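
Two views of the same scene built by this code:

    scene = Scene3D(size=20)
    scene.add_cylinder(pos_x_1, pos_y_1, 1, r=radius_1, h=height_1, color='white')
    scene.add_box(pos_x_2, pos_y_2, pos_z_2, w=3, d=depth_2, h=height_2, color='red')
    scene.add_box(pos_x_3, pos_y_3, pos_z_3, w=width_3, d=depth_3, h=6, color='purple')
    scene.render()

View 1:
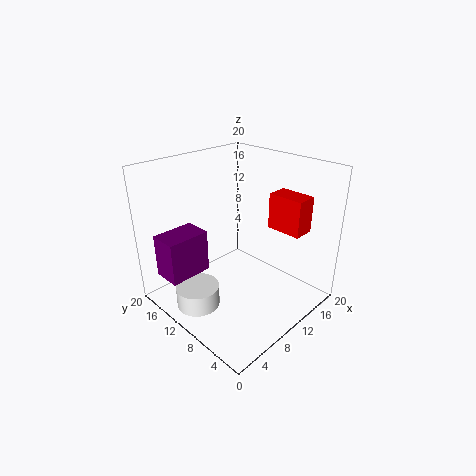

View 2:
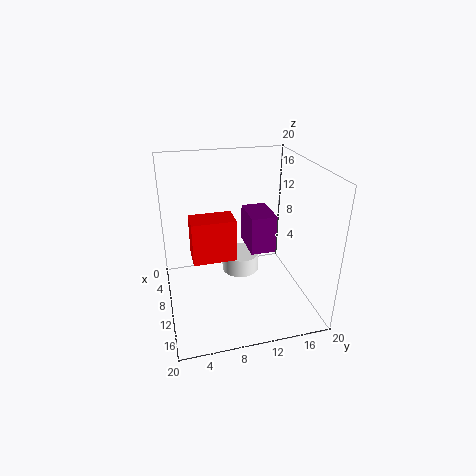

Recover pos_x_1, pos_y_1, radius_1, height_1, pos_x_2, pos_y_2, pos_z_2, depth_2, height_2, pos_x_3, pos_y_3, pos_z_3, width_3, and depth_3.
pos_x_1 = 4
pos_y_1 = 12
radius_1 = 3
height_1 = 3
pos_x_2 = 14
pos_y_2 = 3
pos_z_2 = 11
depth_2 = 5
height_2 = 5
pos_x_3 = 1
pos_y_3 = 13
pos_z_3 = 5
width_3 = 6
depth_3 = 4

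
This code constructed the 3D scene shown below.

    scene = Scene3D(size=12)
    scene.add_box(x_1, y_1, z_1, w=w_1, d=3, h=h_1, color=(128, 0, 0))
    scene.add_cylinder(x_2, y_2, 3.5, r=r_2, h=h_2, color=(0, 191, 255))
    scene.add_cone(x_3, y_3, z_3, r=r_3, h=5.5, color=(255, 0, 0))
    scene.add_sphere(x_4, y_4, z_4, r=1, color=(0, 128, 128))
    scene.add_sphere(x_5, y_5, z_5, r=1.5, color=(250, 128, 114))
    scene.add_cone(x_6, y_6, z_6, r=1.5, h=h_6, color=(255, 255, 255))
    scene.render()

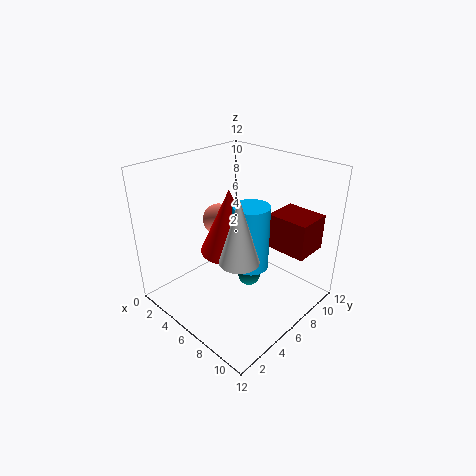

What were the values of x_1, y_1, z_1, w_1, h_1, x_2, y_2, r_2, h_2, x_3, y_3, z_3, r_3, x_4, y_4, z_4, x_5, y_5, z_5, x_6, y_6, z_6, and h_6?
x_1 = 7.5, y_1 = 8, z_1 = 5, w_1 = 3.5, h_1 = 3, x_2 = 7, y_2 = 6.5, r_2 = 1.5, h_2 = 5.5, x_3 = 5, y_3 = 6, z_3 = 4.5, r_3 = 2.5, x_4 = 6, y_4 = 7.5, z_4 = 1.5, x_5 = 1.5, y_5 = 8, z_5 = 5.5, x_6 = 8.5, y_6 = 3.5, z_6 = 6, h_6 = 5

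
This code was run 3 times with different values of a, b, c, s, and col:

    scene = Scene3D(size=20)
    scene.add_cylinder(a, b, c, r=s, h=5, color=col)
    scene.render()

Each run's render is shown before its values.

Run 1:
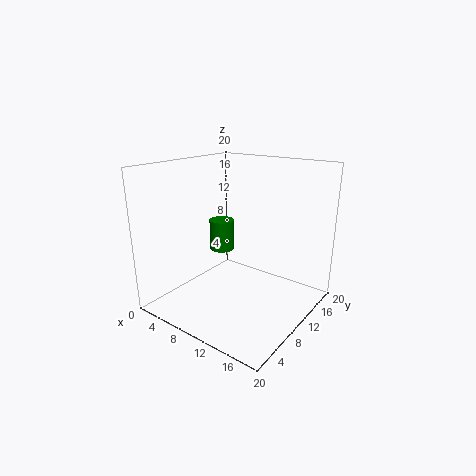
a = 3, b = 15, c = 5, s = 2, col = 'green'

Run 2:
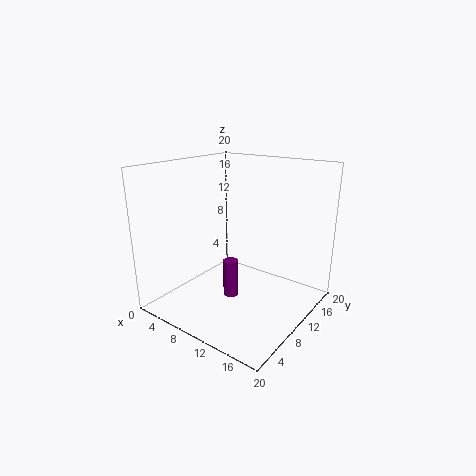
a = 11, b = 7, c = 3, s = 1, col = 'purple'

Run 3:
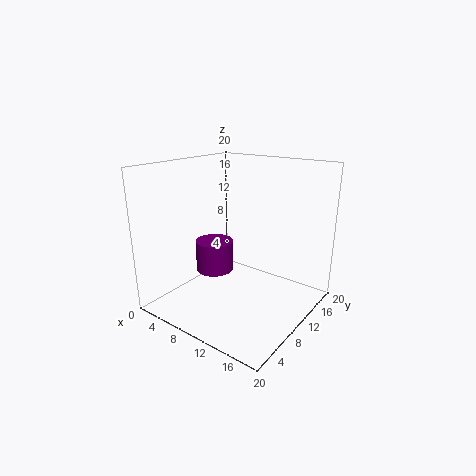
a = 3, b = 13, c = 2, s = 3, col = 'purple'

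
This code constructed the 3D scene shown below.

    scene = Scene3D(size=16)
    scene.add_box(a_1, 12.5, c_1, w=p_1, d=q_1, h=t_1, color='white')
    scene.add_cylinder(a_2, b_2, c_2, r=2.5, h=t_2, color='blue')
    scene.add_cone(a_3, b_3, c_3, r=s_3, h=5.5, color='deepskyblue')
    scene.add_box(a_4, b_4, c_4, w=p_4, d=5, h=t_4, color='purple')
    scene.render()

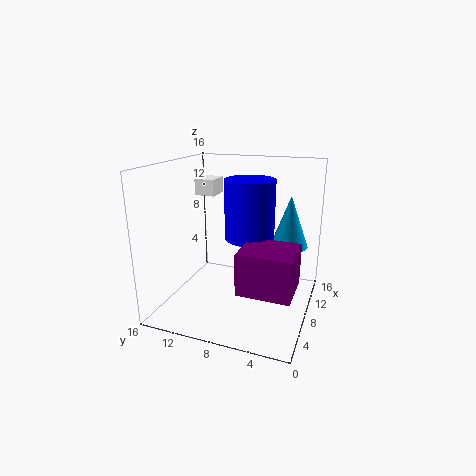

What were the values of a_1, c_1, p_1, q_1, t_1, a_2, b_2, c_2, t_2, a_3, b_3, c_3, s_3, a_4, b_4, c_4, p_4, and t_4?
a_1 = 11.5
c_1 = 11.5
p_1 = 3
q_1 = 2.5
t_1 = 2
a_2 = 6
b_2 = 6
c_2 = 9
t_2 = 6
a_3 = 9
b_3 = 2.5
c_3 = 7.5
s_3 = 2
a_4 = 0.5
b_4 = 0.5
c_4 = 5.5
p_4 = 4.5
t_4 = 4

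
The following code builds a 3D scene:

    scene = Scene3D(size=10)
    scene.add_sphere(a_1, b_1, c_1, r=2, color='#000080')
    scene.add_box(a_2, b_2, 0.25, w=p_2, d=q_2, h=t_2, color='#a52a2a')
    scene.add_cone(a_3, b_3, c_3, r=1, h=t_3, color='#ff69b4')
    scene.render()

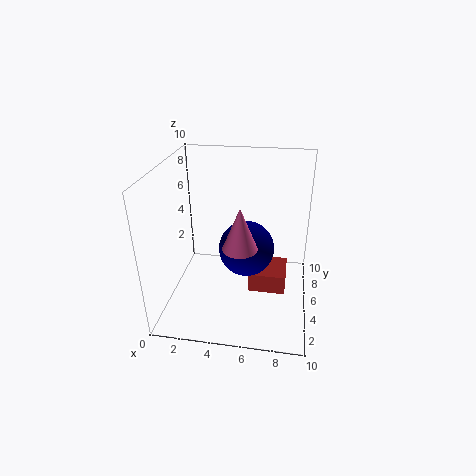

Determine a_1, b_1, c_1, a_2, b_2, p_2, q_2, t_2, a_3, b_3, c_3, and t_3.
a_1 = 5.5
b_1 = 5.75
c_1 = 3.75
a_2 = 5.75
b_2 = 5.25
p_2 = 2.75
q_2 = 2.75
t_2 = 1.5
a_3 = 5.75
b_3 = 1.25
c_3 = 6.5
t_3 = 2.5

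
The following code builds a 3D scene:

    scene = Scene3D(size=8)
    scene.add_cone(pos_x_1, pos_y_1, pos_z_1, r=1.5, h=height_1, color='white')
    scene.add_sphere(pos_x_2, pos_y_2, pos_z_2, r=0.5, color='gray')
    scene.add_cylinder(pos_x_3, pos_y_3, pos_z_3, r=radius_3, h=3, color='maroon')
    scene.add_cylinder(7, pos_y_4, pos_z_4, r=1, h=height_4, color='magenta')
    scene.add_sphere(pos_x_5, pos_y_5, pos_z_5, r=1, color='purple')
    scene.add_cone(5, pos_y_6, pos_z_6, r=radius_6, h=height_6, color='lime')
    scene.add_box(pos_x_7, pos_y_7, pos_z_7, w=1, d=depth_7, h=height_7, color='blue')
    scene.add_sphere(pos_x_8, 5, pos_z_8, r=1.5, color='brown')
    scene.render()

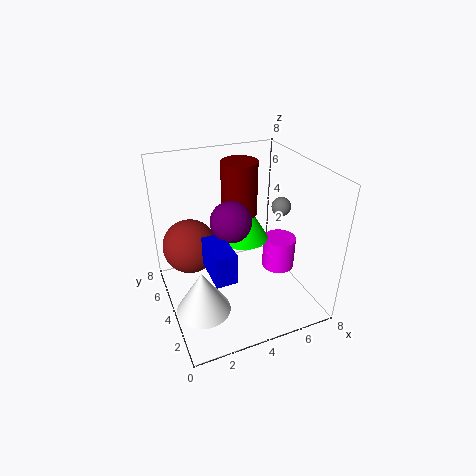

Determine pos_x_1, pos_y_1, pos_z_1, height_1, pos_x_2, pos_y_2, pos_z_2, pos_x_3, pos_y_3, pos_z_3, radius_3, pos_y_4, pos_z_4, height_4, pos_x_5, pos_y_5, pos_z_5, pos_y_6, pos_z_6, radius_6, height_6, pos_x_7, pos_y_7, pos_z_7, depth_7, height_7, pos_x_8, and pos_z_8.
pos_x_1 = 1.5; pos_y_1 = 3; pos_z_1 = 0.5; height_1 = 2.5; pos_x_2 = 6; pos_y_2 = 3; pos_z_2 = 6; pos_x_3 = 4.5; pos_y_3 = 5; pos_z_3 = 5; radius_3 = 1; pos_y_4 = 4.5; pos_z_4 = 1; height_4 = 2; pos_x_5 = 3; pos_y_5 = 2.5; pos_z_5 = 6; pos_y_6 = 5.5; pos_z_6 = 3; radius_6 = 1.5; height_6 = 2.5; pos_x_7 = 1.5; pos_y_7 = 0.5; pos_z_7 = 4; depth_7 = 2; height_7 = 1.5; pos_x_8 = 1.5; pos_z_8 = 3.5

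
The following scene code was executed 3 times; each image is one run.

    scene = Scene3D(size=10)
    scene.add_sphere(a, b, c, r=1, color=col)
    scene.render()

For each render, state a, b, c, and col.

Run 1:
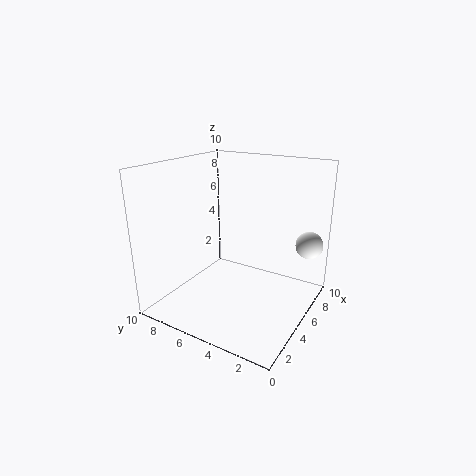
a = 8.5, b = 1, c = 4, col = 'white'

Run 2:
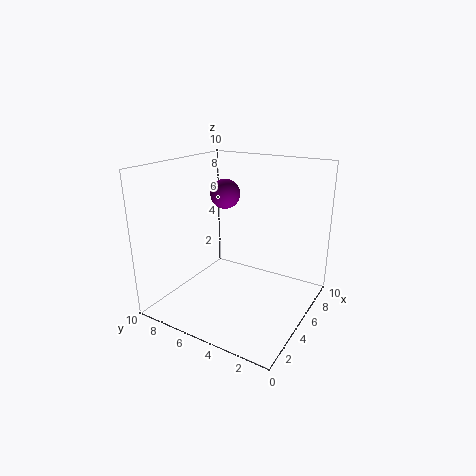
a = 5, b = 6, c = 8, col = 'purple'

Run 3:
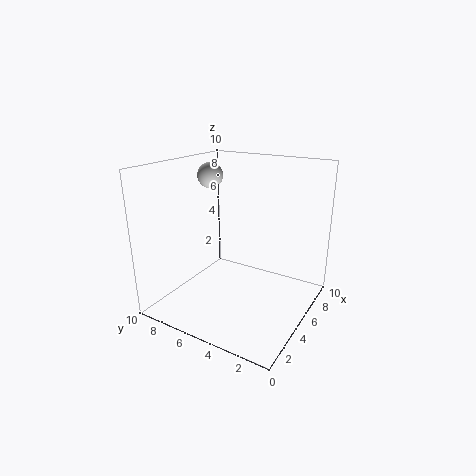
a = 7.5, b = 9, c = 8.5, col = 'lightgray'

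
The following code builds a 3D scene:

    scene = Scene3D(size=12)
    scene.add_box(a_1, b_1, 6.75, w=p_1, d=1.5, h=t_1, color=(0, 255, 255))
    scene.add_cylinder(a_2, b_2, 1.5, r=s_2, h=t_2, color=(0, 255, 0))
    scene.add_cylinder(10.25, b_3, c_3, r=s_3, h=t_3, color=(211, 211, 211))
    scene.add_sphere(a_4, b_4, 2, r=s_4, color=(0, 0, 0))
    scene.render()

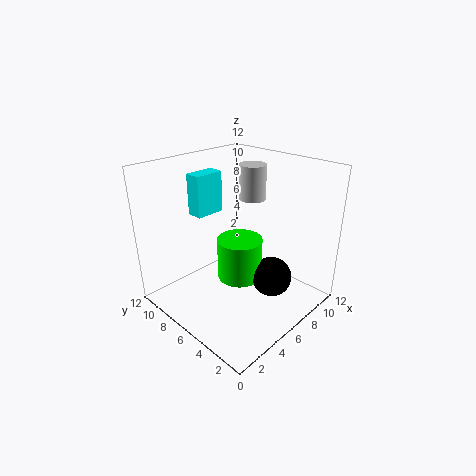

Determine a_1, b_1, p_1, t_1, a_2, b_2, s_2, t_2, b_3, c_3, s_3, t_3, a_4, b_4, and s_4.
a_1 = 5.25, b_1 = 10, p_1 = 2.75, t_1 = 3.75, a_2 = 7, b_2 = 6.75, s_2 = 2, t_2 = 3.75, b_3 = 8.25, c_3 = 7.75, s_3 = 1.25, t_3 = 3.25, a_4 = 8.25, b_4 = 4, s_4 = 1.75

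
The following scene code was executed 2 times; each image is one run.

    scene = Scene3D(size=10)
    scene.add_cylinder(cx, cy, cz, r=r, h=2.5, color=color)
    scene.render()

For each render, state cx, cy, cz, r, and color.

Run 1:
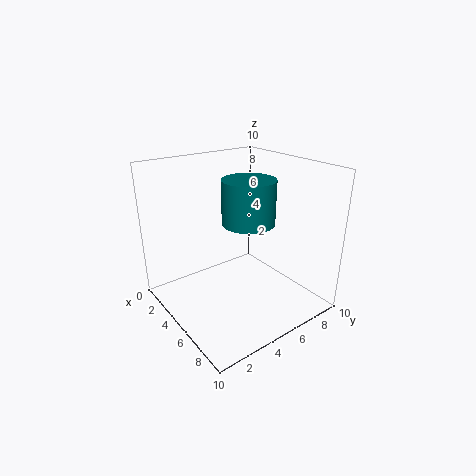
cx = 8
cy = 3.5
cz = 7.5
r = 1.5
color = 'teal'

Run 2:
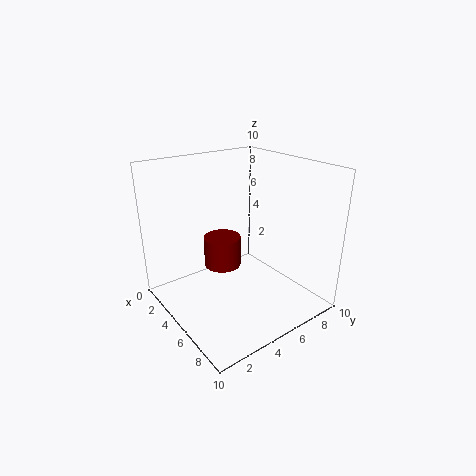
cx = 1.5
cy = 6
cz = 1
r = 1.5
color = 'maroon'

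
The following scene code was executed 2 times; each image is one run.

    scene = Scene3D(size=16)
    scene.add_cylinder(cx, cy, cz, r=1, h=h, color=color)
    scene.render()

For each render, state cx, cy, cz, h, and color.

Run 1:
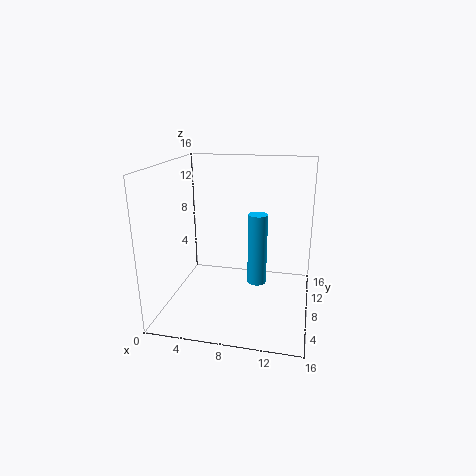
cx = 10.5
cy = 6
cz = 4
h = 7.5
color = 'deepskyblue'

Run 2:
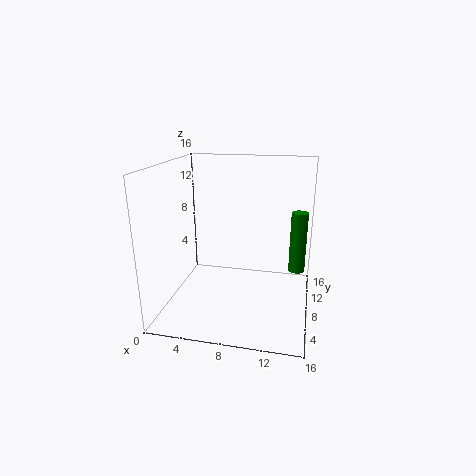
cx = 14.5
cy = 12.5
cz = 2.5
h = 7.5
color = 'green'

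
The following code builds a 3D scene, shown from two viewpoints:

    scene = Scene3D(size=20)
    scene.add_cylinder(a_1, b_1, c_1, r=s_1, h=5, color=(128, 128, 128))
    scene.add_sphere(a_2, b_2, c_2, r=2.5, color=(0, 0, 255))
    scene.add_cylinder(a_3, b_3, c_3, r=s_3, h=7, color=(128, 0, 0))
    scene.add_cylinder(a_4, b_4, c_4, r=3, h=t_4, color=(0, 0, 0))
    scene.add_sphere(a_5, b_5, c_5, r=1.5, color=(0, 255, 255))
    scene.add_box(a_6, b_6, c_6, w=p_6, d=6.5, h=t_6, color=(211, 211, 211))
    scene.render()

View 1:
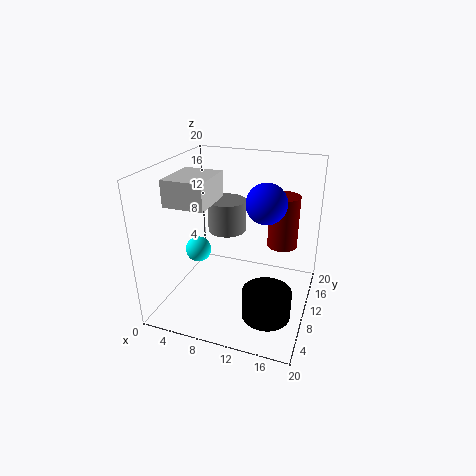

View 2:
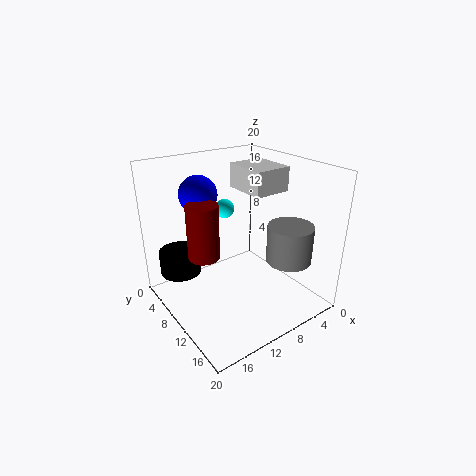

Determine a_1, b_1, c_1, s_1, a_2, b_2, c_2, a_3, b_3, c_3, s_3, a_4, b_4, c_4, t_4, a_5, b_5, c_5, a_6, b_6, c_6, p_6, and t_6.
a_1 = 6, b_1 = 16, c_1 = 8, s_1 = 3, a_2 = 14.5, b_2 = 7.5, c_2 = 16.5, a_3 = 16, b_3 = 11, c_3 = 9.5, s_3 = 2, a_4 = 16, b_4 = 3.5, c_4 = 3.5, t_4 = 3.5, a_5 = 7.5, b_5 = 3, c_5 = 11.5, a_6 = 2, b_6 = 4.5, c_6 = 15.5, p_6 = 5.5, t_6 = 3.5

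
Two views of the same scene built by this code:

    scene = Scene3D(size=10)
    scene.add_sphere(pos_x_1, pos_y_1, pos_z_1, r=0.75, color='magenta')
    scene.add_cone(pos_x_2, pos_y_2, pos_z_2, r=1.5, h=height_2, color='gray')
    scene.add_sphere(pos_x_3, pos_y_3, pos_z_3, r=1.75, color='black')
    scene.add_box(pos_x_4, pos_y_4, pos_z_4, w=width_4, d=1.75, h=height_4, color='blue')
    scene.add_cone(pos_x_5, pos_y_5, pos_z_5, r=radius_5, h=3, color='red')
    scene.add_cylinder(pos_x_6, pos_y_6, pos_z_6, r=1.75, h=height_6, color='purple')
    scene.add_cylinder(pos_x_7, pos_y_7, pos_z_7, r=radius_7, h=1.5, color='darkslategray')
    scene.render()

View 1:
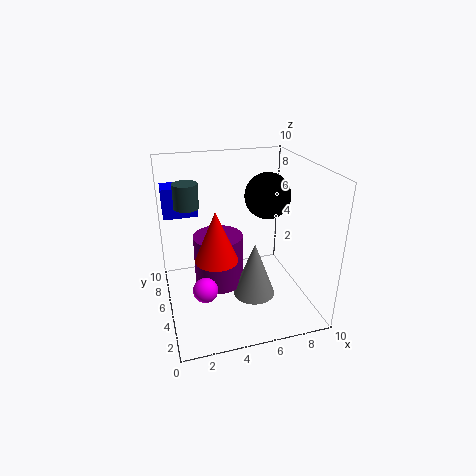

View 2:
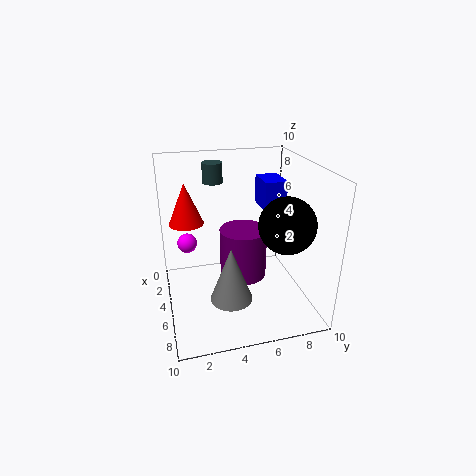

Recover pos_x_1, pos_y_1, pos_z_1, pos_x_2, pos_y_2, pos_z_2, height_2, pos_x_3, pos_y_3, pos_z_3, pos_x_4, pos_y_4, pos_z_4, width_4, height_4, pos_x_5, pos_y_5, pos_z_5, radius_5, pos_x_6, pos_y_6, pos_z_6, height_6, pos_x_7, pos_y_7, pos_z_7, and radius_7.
pos_x_1 = 2, pos_y_1 = 1.75, pos_z_1 = 3.5, pos_x_2 = 6, pos_y_2 = 4.25, pos_z_2 = 0.75, height_2 = 4, pos_x_3 = 8, pos_y_3 = 7.25, pos_z_3 = 7, pos_x_4 = 0.25, pos_y_4 = 7.75, pos_z_4 = 5.75, width_4 = 2.5, height_4 = 2.25, pos_x_5 = 2.75, pos_y_5 = 1.75, pos_z_5 = 5.5, radius_5 = 1.25, pos_x_6 = 3.75, pos_y_6 = 5.75, pos_z_6 = 1.25, height_6 = 3.75, pos_x_7 = 1.5, pos_y_7 = 4, pos_z_7 = 8, radius_7 = 0.75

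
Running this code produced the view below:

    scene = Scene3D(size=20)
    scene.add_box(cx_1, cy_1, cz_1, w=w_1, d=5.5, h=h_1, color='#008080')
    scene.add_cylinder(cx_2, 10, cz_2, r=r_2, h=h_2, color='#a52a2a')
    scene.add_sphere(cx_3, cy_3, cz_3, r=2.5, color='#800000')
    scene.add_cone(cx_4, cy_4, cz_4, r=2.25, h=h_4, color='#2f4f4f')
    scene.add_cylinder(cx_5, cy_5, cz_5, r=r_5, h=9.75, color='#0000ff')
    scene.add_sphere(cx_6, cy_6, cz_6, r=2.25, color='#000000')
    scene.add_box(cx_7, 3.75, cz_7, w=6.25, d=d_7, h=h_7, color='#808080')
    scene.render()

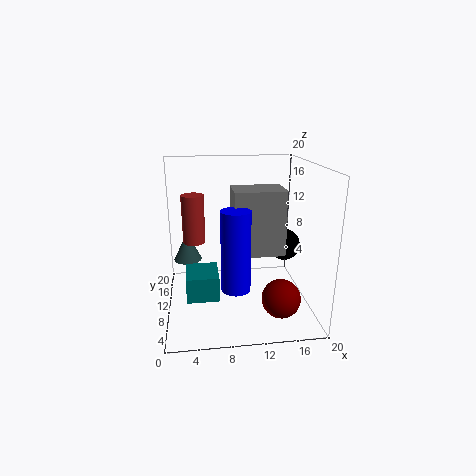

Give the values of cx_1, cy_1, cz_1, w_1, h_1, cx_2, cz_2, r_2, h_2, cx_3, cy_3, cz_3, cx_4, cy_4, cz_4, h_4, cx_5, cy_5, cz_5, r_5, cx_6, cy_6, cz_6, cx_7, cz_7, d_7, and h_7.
cx_1 = 2.5
cy_1 = 9.25
cz_1 = 0.5
w_1 = 4.75
h_1 = 3.75
cx_2 = 4
cz_2 = 9.75
r_2 = 1.5
h_2 = 6.5
cx_3 = 14.75
cy_3 = 3.75
cz_3 = 3.75
cx_4 = 2.75
cy_4 = 17.75
cz_4 = 3.75
h_4 = 4.5
cx_5 = 8.75
cy_5 = 2.75
cz_5 = 6.25
r_5 = 1.75
cx_6 = 16.75
cy_6 = 10.5
cz_6 = 8.5
cx_7 = 8.75
cz_7 = 9.75
d_7 = 4.5
h_7 = 8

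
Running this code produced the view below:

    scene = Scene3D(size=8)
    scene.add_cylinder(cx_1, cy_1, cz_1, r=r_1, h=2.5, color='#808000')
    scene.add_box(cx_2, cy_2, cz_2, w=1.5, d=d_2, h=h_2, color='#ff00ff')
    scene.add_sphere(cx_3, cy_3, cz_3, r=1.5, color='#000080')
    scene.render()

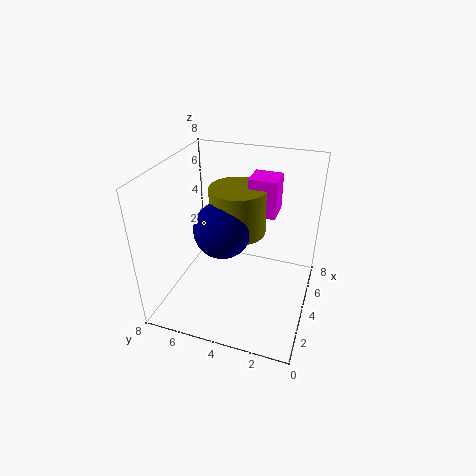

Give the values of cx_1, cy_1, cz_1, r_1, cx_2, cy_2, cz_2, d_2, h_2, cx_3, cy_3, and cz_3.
cx_1 = 4, cy_1 = 4, cz_1 = 4.5, r_1 = 1.5, cx_2 = 4, cy_2 = 2, cz_2 = 5.5, d_2 = 1.5, h_2 = 2, cx_3 = 3, cy_3 = 4.5, cz_3 = 5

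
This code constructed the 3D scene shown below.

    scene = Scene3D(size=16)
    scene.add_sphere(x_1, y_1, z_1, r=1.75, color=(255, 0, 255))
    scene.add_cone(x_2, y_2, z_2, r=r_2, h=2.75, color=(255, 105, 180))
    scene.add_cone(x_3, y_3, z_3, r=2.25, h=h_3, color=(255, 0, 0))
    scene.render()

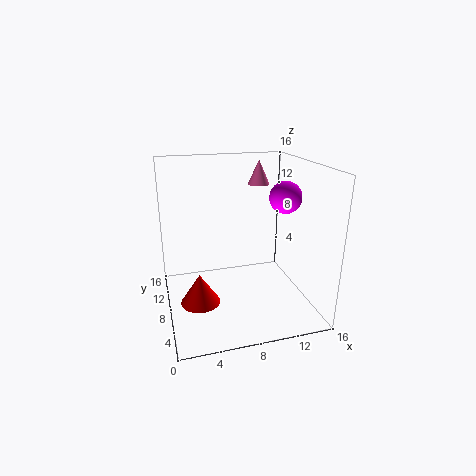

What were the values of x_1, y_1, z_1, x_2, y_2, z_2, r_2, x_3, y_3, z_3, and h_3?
x_1 = 13, y_1 = 7, z_1 = 12.5, x_2 = 11.25, y_2 = 10.75, z_2 = 13.25, r_2 = 1.25, x_3 = 3.5, y_3 = 8, z_3 = 0.5, h_3 = 3.5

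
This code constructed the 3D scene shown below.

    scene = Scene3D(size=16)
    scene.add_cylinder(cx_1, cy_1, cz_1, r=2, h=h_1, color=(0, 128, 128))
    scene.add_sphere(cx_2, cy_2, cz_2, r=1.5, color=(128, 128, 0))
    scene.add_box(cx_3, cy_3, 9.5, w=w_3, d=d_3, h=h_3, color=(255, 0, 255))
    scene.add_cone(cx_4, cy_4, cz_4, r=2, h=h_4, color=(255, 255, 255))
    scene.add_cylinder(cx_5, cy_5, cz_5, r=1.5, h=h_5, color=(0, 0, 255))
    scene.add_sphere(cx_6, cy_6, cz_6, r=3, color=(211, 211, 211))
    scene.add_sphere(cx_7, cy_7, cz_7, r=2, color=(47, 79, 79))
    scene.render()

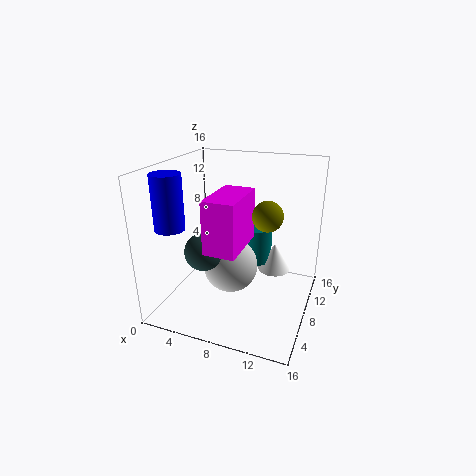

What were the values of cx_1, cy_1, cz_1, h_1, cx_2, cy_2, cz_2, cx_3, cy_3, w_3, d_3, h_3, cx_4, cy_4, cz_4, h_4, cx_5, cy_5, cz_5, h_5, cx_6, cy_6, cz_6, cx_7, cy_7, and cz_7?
cx_1 = 8.5; cy_1 = 13; cz_1 = 3; h_1 = 4.5; cx_2 = 12; cy_2 = 5.5; cz_2 = 12; cx_3 = 7.5; cy_3 = 0.5; w_3 = 3; d_3 = 5.5; h_3 = 5; cx_4 = 11; cy_4 = 13; cz_4 = 2; h_4 = 3.5; cx_5 = 3; cy_5 = 2.5; cz_5 = 10.5; h_5 = 5.5; cx_6 = 7.5; cy_6 = 7; cz_6 = 5; cx_7 = 5.5; cy_7 = 4.5; cz_7 = 7.5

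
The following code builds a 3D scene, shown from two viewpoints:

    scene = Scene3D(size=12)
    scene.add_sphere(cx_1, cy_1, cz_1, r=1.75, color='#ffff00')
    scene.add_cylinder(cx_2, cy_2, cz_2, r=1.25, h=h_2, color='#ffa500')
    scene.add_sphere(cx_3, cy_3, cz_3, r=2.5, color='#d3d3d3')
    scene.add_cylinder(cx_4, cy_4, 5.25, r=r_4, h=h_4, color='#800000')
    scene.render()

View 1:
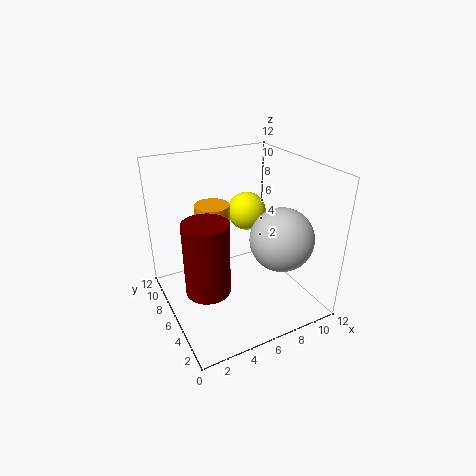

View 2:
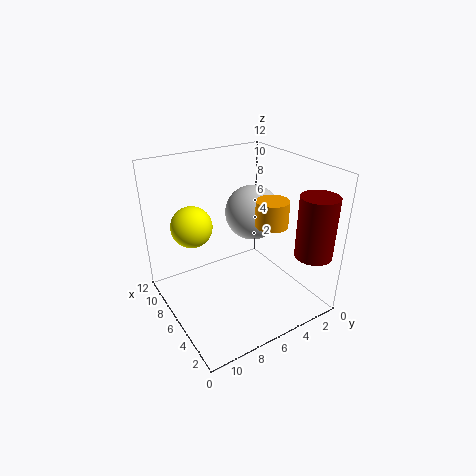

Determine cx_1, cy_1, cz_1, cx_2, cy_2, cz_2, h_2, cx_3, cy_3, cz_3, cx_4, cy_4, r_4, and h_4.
cx_1 = 8.5; cy_1 = 9; cz_1 = 6.75; cx_2 = 3.25; cy_2 = 4.75; cz_2 = 8; h_2 = 2; cx_3 = 8.25; cy_3 = 3; cz_3 = 6.75; cx_4 = 1.5; cy_4 = 1.75; r_4 = 1.5; h_4 = 5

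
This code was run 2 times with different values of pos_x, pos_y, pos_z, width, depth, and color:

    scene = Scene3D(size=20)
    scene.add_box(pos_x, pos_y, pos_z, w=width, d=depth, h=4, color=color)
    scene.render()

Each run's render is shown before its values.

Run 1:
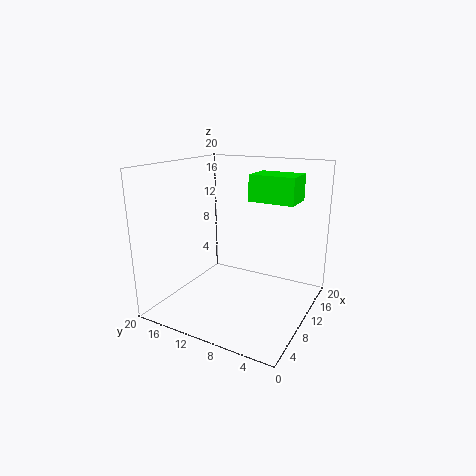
pos_x = 15
pos_y = 4
pos_z = 14
width = 5
depth = 7
color = 'lime'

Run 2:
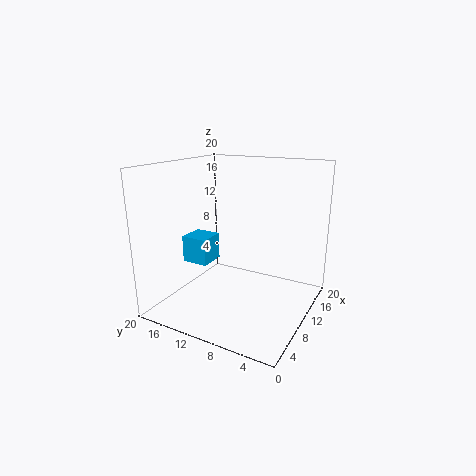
pos_x = 9
pos_y = 15
pos_z = 5
width = 4
depth = 4
color = 'deepskyblue'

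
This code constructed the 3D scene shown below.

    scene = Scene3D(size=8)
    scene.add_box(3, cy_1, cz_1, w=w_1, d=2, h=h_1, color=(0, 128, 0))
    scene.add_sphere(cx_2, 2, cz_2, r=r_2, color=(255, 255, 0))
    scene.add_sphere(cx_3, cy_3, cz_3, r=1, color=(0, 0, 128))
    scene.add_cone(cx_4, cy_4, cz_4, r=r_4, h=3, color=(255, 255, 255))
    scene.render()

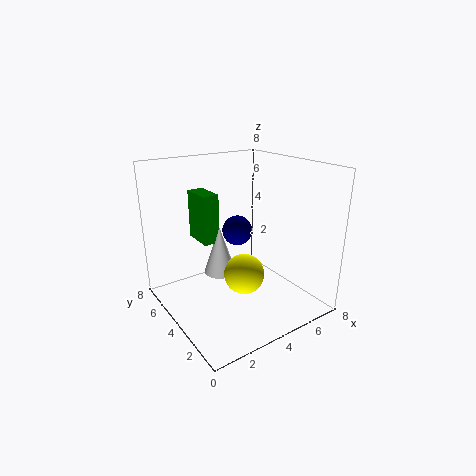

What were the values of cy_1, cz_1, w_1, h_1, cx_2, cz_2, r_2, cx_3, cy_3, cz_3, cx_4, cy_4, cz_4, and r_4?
cy_1 = 6; cz_1 = 3; w_1 = 1; h_1 = 3; cx_2 = 3; cz_2 = 3; r_2 = 1; cx_3 = 6; cy_3 = 7; cz_3 = 3; cx_4 = 4; cy_4 = 6; cz_4 = 1; r_4 = 1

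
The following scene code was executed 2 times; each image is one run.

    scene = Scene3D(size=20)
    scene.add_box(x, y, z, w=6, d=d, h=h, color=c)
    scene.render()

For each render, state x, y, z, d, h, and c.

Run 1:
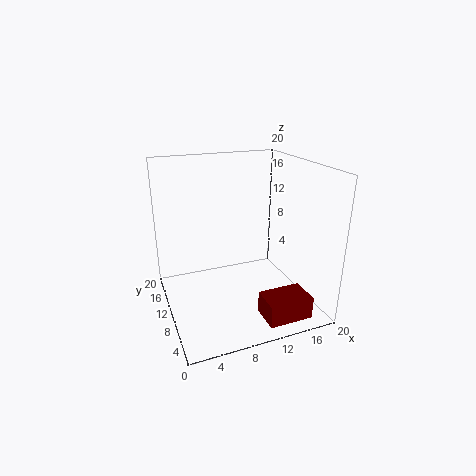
x = 11, y = 1, z = 1, d = 4, h = 3, c = 'maroon'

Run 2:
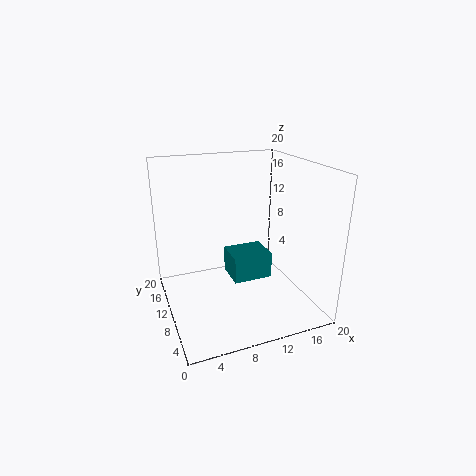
x = 10, y = 11, z = 2, d = 5, h = 4, c = 'teal'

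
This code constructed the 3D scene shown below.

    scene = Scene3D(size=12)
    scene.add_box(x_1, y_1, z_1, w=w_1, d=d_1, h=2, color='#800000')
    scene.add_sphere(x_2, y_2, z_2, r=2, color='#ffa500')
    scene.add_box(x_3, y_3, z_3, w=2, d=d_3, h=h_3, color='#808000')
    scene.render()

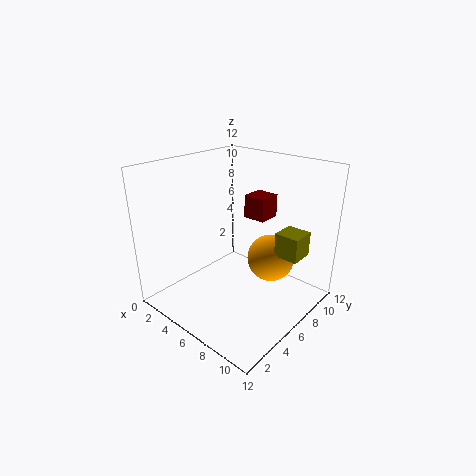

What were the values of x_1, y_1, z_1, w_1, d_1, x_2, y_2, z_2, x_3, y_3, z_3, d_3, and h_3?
x_1 = 5
y_1 = 8
z_1 = 7
w_1 = 2
d_1 = 2
x_2 = 8
y_2 = 8
z_2 = 4
x_3 = 9
y_3 = 7
z_3 = 5
d_3 = 2
h_3 = 2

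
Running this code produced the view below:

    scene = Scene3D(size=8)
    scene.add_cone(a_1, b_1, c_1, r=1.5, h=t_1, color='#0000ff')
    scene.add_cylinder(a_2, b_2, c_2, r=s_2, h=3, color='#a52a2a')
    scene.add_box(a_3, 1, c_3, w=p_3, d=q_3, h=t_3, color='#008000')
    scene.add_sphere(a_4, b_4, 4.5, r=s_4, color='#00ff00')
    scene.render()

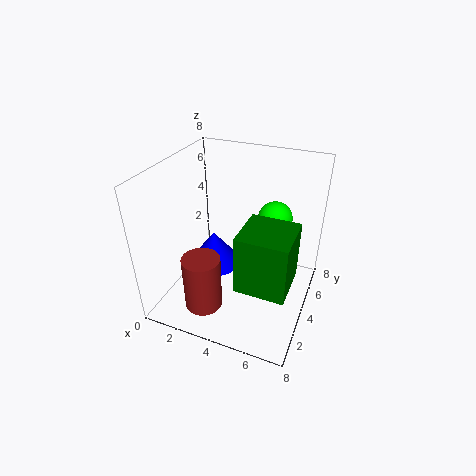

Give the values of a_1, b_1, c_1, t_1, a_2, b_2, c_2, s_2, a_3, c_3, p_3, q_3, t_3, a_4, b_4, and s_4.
a_1 = 2.5
b_1 = 4
c_1 = 2
t_1 = 2
a_2 = 3
b_2 = 1.5
c_2 = 1
s_2 = 1
a_3 = 5
c_3 = 3
p_3 = 2.5
q_3 = 2.5
t_3 = 3
a_4 = 5.5
b_4 = 6
s_4 = 1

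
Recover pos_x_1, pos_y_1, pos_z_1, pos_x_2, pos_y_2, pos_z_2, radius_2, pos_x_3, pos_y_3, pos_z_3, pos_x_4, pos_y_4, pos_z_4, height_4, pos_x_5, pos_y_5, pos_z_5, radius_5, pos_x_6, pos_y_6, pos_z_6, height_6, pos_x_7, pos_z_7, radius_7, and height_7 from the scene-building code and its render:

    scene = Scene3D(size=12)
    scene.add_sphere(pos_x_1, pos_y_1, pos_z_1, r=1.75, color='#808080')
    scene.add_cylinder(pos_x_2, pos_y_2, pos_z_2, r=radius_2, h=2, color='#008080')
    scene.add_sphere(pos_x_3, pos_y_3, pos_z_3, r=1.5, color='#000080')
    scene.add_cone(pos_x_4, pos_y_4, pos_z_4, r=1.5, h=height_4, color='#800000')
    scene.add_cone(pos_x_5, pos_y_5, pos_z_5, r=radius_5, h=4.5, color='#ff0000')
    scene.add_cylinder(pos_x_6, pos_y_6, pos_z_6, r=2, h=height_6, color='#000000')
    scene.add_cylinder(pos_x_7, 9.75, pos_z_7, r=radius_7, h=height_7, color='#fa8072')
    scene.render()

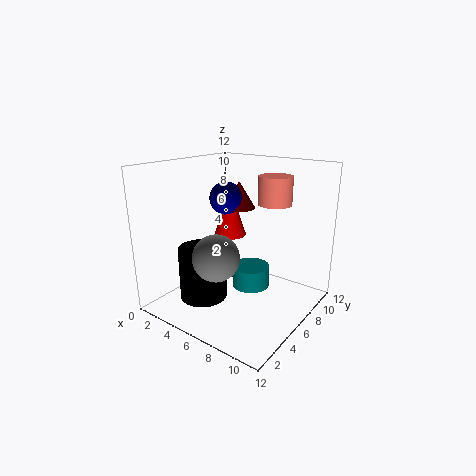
pos_x_1 = 6.75; pos_y_1 = 2.25; pos_z_1 = 5.75; pos_x_2 = 5.5; pos_y_2 = 8.75; pos_z_2 = 0.25; radius_2 = 1.75; pos_x_3 = 3; pos_y_3 = 8.25; pos_z_3 = 8.5; pos_x_4 = 3.75; pos_y_4 = 9.25; pos_z_4 = 7.5; height_4 = 2.5; pos_x_5 = 3.25; pos_y_5 = 8.5; pos_z_5 = 5; radius_5 = 1.5; pos_x_6 = 3.75; pos_y_6 = 4; pos_z_6 = 0.75; height_6 = 4.5; pos_x_7 = 7.25; pos_z_7 = 8.25; radius_7 = 1.5; height_7 = 2.5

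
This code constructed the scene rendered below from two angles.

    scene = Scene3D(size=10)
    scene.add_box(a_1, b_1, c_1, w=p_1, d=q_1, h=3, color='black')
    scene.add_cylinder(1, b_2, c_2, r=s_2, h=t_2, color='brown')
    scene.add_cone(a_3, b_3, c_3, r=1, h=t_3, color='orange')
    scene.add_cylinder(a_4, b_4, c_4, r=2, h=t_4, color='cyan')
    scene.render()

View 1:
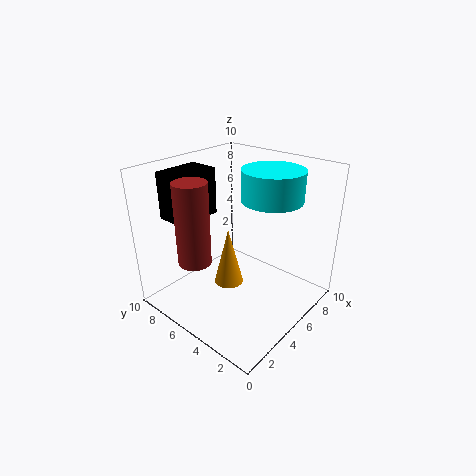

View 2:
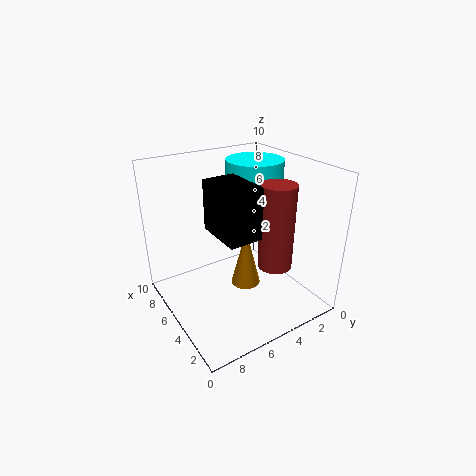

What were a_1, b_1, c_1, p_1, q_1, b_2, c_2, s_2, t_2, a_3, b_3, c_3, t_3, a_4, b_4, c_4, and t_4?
a_1 = 1
b_1 = 6
c_1 = 7
p_1 = 3
q_1 = 2
b_2 = 5
c_2 = 5
s_2 = 1
t_2 = 5
a_3 = 4
b_3 = 5
c_3 = 2
t_3 = 4
a_4 = 6
b_4 = 3
c_4 = 8
t_4 = 2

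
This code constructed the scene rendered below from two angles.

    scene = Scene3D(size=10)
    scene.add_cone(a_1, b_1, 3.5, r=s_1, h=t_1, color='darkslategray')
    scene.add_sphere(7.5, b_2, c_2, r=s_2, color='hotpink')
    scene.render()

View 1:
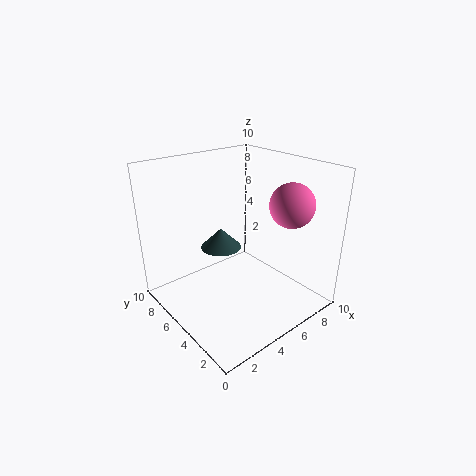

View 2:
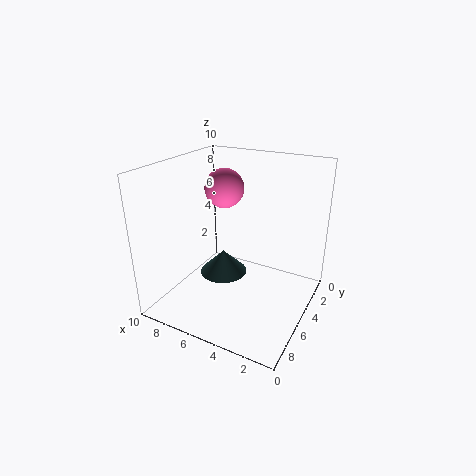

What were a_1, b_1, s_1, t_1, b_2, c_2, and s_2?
a_1 = 5
b_1 = 7
s_1 = 1.5
t_1 = 1.5
b_2 = 2.5
c_2 = 7.5
s_2 = 1.5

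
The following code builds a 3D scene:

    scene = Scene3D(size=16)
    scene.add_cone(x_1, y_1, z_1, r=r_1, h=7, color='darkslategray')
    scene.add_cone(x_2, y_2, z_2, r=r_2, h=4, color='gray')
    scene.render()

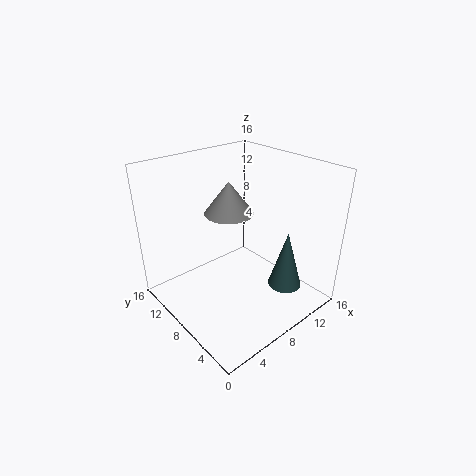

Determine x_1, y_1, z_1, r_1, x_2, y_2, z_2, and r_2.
x_1 = 13; y_1 = 5; z_1 = 1; r_1 = 2; x_2 = 10; y_2 = 12; z_2 = 9; r_2 = 3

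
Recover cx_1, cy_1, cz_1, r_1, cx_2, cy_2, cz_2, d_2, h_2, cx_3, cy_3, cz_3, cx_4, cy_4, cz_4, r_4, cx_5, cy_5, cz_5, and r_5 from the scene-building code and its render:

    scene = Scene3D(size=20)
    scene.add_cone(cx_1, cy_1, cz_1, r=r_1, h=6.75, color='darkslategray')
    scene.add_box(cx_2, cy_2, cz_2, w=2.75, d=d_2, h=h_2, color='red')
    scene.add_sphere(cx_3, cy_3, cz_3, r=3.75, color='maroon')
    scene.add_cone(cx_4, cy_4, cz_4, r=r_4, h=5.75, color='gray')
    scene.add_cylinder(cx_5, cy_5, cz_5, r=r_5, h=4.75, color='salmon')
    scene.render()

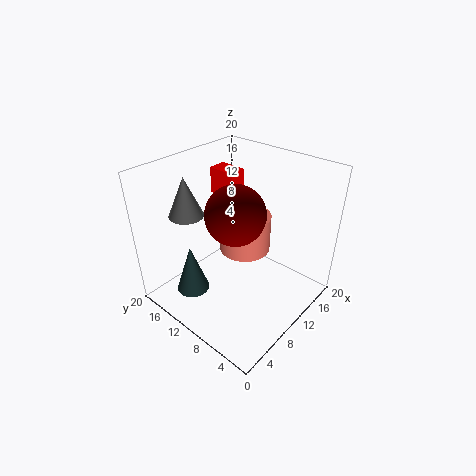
cx_1 = 4; cy_1 = 13.25; cz_1 = 3.25; r_1 = 2.25; cx_2 = 13.25; cy_2 = 14; cz_2 = 13.25; d_2 = 4.25; h_2 = 4; cx_3 = 7.25; cy_3 = 8; cz_3 = 15.5; cx_4 = 7; cy_4 = 17; cz_4 = 12.25; r_4 = 2.5; cx_5 = 8.75; cy_5 = 7.75; cz_5 = 10.25; r_5 = 3.25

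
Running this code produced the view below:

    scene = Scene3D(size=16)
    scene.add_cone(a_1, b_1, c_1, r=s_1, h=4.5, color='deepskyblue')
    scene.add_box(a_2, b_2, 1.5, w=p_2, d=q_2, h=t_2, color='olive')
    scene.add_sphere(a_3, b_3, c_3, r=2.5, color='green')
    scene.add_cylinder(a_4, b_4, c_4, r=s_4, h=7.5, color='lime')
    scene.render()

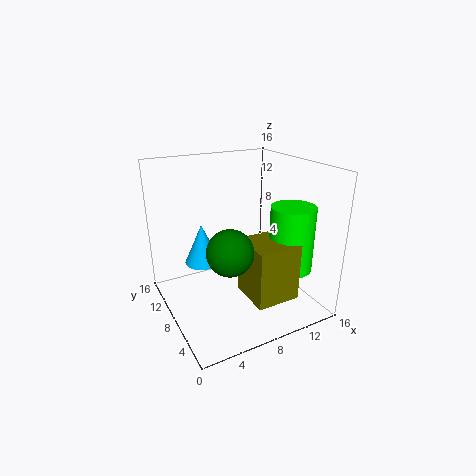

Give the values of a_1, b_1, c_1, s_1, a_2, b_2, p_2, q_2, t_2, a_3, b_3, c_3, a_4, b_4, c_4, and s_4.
a_1 = 4.5, b_1 = 10, c_1 = 5, s_1 = 2, a_2 = 8, b_2 = 3, p_2 = 5, q_2 = 5, t_2 = 6.5, a_3 = 6, b_3 = 6, c_3 = 7.5, a_4 = 13.5, b_4 = 5.5, c_4 = 4, s_4 = 2.5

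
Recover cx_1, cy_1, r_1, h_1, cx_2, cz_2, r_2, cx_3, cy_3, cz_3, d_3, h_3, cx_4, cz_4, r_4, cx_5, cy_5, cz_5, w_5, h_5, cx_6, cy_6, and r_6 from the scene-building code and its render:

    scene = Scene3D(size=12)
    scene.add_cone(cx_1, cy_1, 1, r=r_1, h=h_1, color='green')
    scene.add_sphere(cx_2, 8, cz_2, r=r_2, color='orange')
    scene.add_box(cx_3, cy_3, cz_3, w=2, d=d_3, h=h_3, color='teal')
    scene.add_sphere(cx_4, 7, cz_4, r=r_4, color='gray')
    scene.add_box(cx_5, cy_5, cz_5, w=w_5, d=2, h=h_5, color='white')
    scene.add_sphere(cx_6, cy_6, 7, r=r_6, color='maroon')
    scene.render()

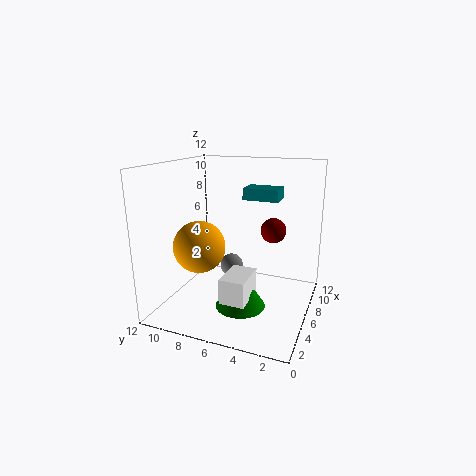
cx_1 = 4
cy_1 = 5
r_1 = 2
h_1 = 3
cx_2 = 3
cz_2 = 6
r_2 = 2
cx_3 = 7
cy_3 = 3
cz_3 = 9
d_3 = 3
h_3 = 1
cx_4 = 7
cz_4 = 3
r_4 = 1
cx_5 = 2
cy_5 = 4
cz_5 = 2
w_5 = 3
h_5 = 2
cx_6 = 6
cy_6 = 3
r_6 = 1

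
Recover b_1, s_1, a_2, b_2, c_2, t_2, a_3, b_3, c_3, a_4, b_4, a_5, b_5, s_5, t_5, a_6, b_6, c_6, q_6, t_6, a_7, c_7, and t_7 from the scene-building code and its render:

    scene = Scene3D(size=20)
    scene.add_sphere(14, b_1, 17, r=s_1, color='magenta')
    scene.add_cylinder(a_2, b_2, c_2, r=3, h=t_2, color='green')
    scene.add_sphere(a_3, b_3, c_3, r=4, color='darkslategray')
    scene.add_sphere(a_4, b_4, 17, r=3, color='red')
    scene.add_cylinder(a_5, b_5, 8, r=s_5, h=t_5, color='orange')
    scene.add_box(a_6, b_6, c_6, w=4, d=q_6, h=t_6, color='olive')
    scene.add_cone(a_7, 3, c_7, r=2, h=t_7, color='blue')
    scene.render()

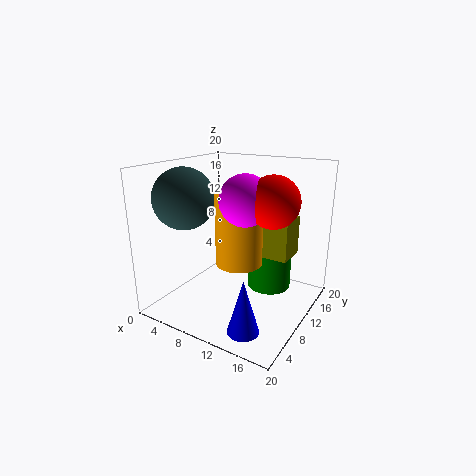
b_1 = 5; s_1 = 3; a_2 = 14; b_2 = 12; c_2 = 3; t_2 = 7; a_3 = 5; b_3 = 5; c_3 = 16; a_4 = 17; b_4 = 6; a_5 = 12; b_5 = 7; s_5 = 3; t_5 = 9; a_6 = 14; b_6 = 8; c_6 = 9; q_6 = 4; t_6 = 5; a_7 = 15; c_7 = 1; t_7 = 7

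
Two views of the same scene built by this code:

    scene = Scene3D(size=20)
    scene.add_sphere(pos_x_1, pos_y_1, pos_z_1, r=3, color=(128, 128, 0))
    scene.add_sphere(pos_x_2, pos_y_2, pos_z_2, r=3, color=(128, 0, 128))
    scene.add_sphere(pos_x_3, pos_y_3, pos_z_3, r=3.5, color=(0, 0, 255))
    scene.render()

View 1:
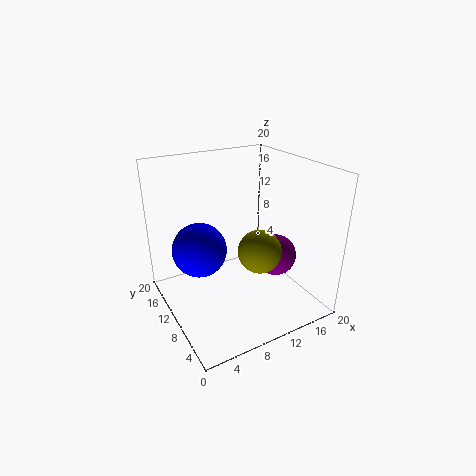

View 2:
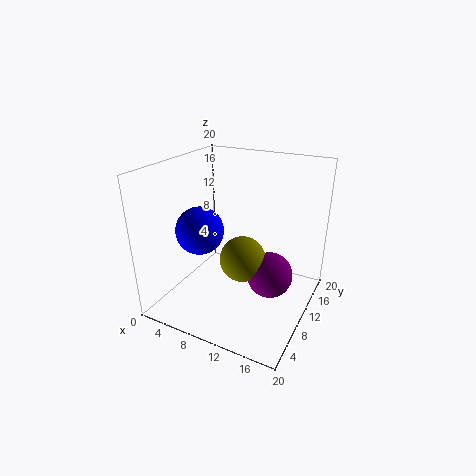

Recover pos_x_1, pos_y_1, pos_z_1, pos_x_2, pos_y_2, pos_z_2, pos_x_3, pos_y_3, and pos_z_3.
pos_x_1 = 12
pos_y_1 = 7.5
pos_z_1 = 8.5
pos_x_2 = 15.5
pos_y_2 = 8.5
pos_z_2 = 6.5
pos_x_3 = 4
pos_y_3 = 9.5
pos_z_3 = 10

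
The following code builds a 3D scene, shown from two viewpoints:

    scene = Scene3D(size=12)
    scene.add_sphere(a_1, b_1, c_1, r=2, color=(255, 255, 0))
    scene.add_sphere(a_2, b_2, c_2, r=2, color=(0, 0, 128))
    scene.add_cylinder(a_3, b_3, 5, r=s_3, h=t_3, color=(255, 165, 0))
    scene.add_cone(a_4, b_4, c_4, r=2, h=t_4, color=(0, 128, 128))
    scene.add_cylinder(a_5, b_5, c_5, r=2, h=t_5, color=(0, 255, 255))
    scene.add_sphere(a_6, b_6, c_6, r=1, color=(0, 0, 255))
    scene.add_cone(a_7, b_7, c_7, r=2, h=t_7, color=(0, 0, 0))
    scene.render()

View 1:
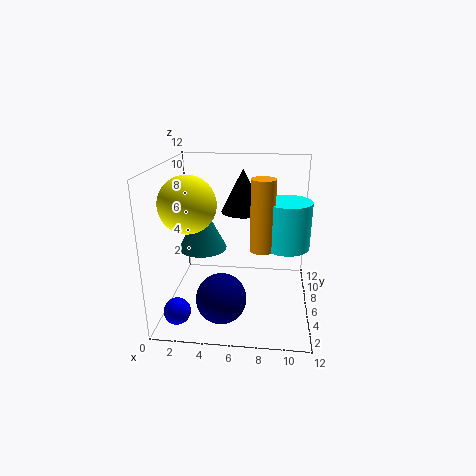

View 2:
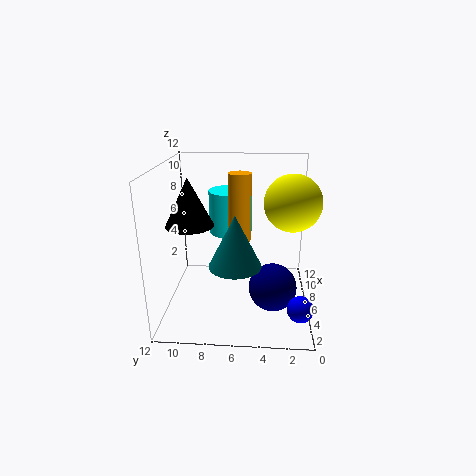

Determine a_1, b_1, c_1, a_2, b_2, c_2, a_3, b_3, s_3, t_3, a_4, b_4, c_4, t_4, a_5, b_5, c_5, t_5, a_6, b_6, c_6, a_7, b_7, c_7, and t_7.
a_1 = 3
b_1 = 2
c_1 = 10
a_2 = 5
b_2 = 3
c_2 = 2
a_3 = 8
b_3 = 6
s_3 = 1
t_3 = 6
a_4 = 3
b_4 = 6
c_4 = 5
t_4 = 4
a_5 = 10
b_5 = 7
c_5 = 5
t_5 = 4
a_6 = 2
b_6 = 1
c_6 = 2
a_7 = 6
b_7 = 10
c_7 = 7
t_7 = 4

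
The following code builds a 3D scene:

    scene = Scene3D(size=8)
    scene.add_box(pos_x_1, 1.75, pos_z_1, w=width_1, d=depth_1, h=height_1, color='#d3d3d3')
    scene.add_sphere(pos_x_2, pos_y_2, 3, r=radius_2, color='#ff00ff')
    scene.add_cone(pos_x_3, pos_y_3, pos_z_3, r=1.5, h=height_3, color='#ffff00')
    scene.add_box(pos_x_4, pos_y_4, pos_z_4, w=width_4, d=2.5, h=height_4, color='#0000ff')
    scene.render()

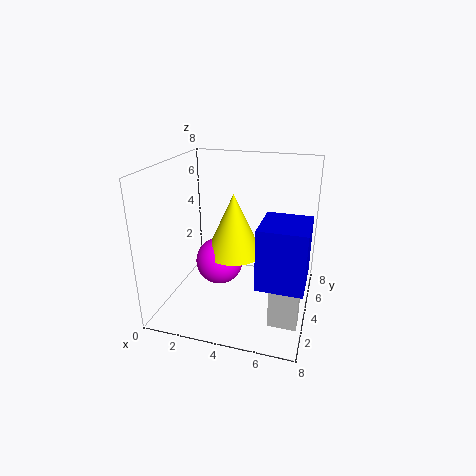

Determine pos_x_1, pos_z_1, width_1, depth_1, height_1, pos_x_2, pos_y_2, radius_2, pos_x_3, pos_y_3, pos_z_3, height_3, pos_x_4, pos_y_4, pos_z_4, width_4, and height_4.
pos_x_1 = 6.25; pos_z_1 = 0.25; width_1 = 1.5; depth_1 = 1; height_1 = 2.75; pos_x_2 = 3.25; pos_y_2 = 3; radius_2 = 1.25; pos_x_3 = 4; pos_y_3 = 3.25; pos_z_3 = 3.5; height_3 = 3.25; pos_x_4 = 5.75; pos_y_4 = 0.75; pos_z_4 = 3; width_4 = 2.25; height_4 = 3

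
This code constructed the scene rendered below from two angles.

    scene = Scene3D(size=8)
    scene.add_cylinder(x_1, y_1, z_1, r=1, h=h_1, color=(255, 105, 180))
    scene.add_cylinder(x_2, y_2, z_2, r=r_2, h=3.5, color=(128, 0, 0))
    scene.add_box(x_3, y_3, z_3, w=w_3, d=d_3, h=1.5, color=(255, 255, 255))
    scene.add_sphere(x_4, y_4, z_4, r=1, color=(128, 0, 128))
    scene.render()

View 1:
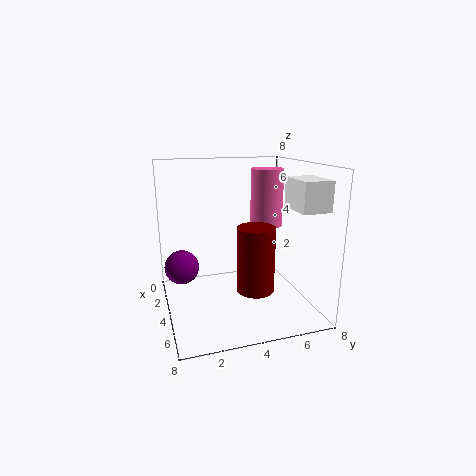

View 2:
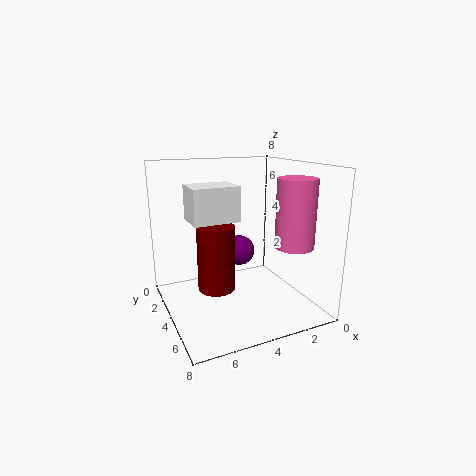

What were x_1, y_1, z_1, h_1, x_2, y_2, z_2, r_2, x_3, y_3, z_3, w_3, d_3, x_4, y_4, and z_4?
x_1 = 2
y_1 = 6.5
z_1 = 4
h_1 = 3.5
x_2 = 5.5
y_2 = 4.5
z_2 = 1.5
r_2 = 1
x_3 = 5.5
y_3 = 6
z_3 = 6
w_3 = 2
d_3 = 1.5
x_4 = 2.5
y_4 = 1
z_4 = 2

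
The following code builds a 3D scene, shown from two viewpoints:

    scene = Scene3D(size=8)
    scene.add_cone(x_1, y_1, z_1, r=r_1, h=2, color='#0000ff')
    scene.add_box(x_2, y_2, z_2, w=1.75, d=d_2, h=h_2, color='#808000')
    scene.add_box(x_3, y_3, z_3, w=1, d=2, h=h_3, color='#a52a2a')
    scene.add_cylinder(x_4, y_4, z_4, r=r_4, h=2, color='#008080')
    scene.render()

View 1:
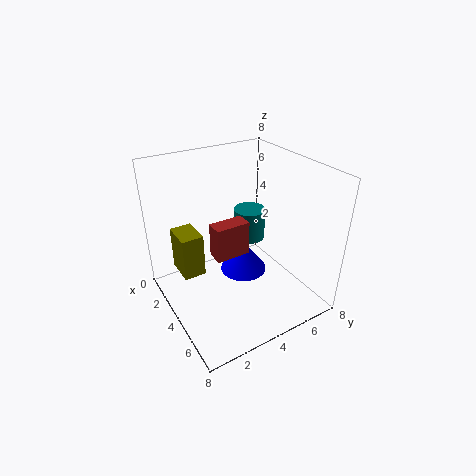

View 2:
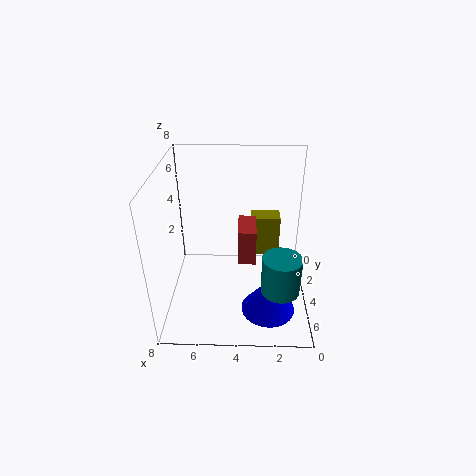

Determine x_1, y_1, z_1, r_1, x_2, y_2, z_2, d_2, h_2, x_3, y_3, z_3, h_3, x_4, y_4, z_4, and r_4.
x_1 = 2.25; y_1 = 5.5; z_1 = 0.25; r_1 = 1.5; x_2 = 1.5; y_2 = 1; z_2 = 1.75; d_2 = 1.25; h_2 = 2.5; x_3 = 3; y_3 = 2.75; z_3 = 2.75; h_3 = 2; x_4 = 1.75; y_4 = 6.25; z_4 = 2.25; r_4 = 1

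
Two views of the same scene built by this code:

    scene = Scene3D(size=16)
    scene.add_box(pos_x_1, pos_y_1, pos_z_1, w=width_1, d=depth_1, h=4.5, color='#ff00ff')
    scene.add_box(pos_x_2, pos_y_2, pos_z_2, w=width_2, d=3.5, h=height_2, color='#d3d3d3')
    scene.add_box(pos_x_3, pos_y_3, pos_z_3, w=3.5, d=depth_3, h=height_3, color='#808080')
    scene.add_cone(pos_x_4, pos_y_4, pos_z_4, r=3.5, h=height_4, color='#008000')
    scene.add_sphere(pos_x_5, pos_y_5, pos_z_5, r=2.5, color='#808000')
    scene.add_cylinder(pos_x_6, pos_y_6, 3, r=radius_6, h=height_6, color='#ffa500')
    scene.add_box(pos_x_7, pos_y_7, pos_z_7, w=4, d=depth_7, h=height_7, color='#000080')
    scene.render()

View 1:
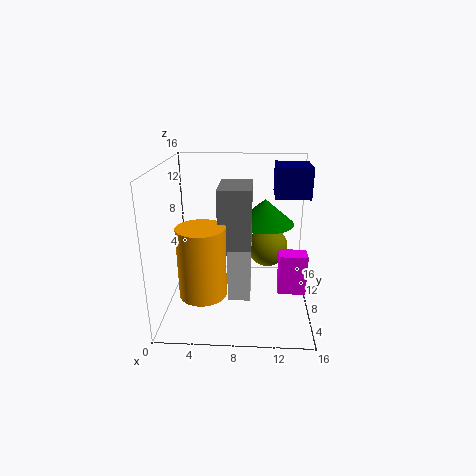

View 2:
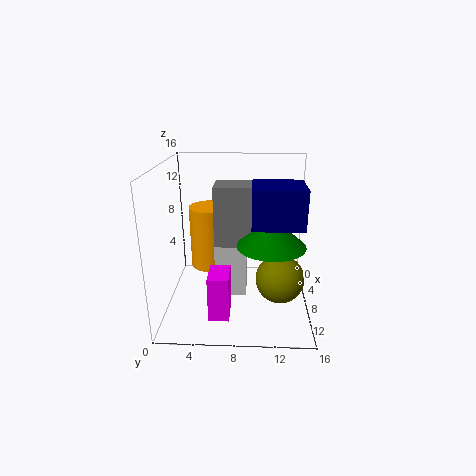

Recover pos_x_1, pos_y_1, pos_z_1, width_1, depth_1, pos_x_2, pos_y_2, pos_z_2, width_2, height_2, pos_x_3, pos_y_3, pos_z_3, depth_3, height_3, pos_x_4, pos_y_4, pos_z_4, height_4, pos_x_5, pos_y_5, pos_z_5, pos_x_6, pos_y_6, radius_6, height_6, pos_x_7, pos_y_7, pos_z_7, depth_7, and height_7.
pos_x_1 = 12.5
pos_y_1 = 5.5
pos_z_1 = 2.5
width_1 = 3
depth_1 = 2
pos_x_2 = 7
pos_y_2 = 5.5
pos_z_2 = 1.5
width_2 = 2.5
height_2 = 6
pos_x_3 = 6
pos_y_3 = 5.5
pos_z_3 = 7
depth_3 = 5
height_3 = 7
pos_x_4 = 11
pos_y_4 = 11.5
pos_z_4 = 8.5
height_4 = 3
pos_x_5 = 11.5
pos_y_5 = 12.5
pos_z_5 = 5
pos_x_6 = 4.5
pos_y_6 = 4.5
radius_6 = 2.5
height_6 = 7.5
pos_x_7 = 12
pos_y_7 = 9.5
pos_z_7 = 12
depth_7 = 4.5
height_7 = 3.5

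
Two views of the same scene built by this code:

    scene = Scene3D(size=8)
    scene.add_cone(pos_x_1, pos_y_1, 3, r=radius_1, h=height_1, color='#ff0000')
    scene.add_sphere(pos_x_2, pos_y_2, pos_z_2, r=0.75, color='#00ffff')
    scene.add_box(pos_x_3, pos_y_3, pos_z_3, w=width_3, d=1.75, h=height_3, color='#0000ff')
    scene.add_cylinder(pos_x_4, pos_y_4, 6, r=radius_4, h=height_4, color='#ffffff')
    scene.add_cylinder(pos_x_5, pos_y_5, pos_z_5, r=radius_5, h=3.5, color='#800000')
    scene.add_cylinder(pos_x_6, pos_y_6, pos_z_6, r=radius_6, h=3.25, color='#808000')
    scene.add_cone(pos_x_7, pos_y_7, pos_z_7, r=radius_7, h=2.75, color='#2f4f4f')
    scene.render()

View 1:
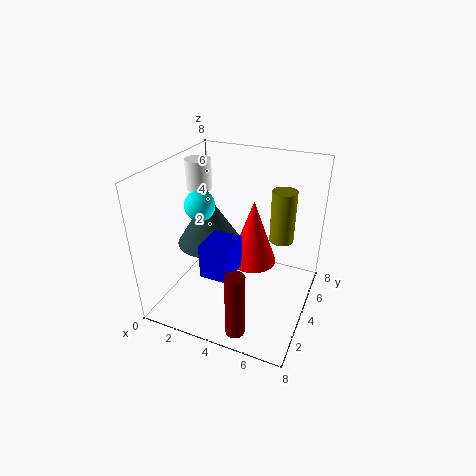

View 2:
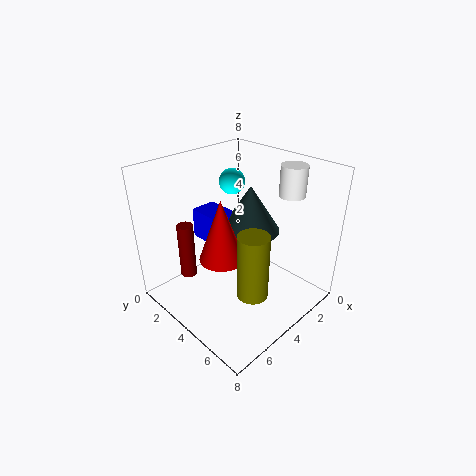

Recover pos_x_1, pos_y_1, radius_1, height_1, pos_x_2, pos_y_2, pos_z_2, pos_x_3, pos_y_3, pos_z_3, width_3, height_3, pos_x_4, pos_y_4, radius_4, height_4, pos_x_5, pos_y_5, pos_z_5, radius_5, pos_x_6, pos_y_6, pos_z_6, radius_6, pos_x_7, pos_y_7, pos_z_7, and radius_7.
pos_x_1 = 5, pos_y_1 = 3.75, radius_1 = 1.25, height_1 = 3.5, pos_x_2 = 2.75, pos_y_2 = 2.25, pos_z_2 = 6.5, pos_x_3 = 3.25, pos_y_3 = 1, pos_z_3 = 3.25, width_3 = 1.5, height_3 = 1.75, pos_x_4 = 1, pos_y_4 = 5.25, radius_4 = 0.75, height_4 = 1.75, pos_x_5 = 5.25, pos_y_5 = 0.75, pos_z_5 = 0.5, radius_5 = 0.5, pos_x_6 = 5.75, pos_y_6 = 6.75, pos_z_6 = 2.75, radius_6 = 0.75, pos_x_7 = 2.5, pos_y_7 = 3.5, pos_z_7 = 3.75, radius_7 = 1.75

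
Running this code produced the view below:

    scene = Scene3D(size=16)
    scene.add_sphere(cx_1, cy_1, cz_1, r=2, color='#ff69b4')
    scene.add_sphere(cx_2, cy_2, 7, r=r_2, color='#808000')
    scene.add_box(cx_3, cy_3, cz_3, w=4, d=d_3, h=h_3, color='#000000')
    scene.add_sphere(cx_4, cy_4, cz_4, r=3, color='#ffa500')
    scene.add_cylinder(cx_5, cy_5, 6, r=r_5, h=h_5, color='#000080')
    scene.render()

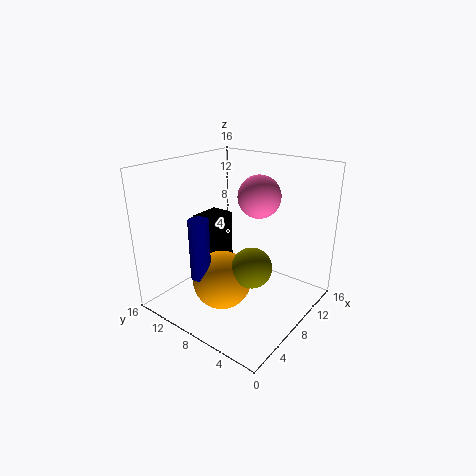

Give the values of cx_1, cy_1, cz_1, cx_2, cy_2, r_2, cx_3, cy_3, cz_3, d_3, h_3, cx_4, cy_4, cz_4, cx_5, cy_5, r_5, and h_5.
cx_1 = 6, cy_1 = 4, cz_1 = 14, cx_2 = 5, cy_2 = 4, r_2 = 2, cx_3 = 8, cy_3 = 12, cz_3 = 3, d_3 = 3, h_3 = 6, cx_4 = 4, cy_4 = 7, cz_4 = 5, cx_5 = 2, cy_5 = 8, r_5 = 1, h_5 = 6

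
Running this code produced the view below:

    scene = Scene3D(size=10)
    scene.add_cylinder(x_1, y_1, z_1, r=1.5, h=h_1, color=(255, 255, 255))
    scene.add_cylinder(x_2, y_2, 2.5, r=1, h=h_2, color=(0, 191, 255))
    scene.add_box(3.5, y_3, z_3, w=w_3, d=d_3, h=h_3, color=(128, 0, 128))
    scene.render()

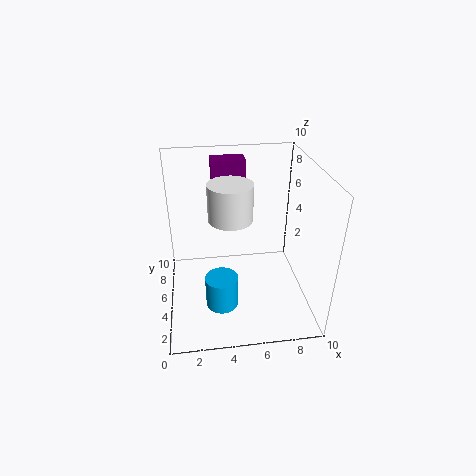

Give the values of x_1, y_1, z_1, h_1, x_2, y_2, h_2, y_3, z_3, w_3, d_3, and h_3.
x_1 = 4.5, y_1 = 5, z_1 = 6.5, h_1 = 2.5, x_2 = 3.5, y_2 = 1.5, h_2 = 2, y_3 = 8, z_3 = 5, w_3 = 2.5, d_3 = 1.5, h_3 = 4.5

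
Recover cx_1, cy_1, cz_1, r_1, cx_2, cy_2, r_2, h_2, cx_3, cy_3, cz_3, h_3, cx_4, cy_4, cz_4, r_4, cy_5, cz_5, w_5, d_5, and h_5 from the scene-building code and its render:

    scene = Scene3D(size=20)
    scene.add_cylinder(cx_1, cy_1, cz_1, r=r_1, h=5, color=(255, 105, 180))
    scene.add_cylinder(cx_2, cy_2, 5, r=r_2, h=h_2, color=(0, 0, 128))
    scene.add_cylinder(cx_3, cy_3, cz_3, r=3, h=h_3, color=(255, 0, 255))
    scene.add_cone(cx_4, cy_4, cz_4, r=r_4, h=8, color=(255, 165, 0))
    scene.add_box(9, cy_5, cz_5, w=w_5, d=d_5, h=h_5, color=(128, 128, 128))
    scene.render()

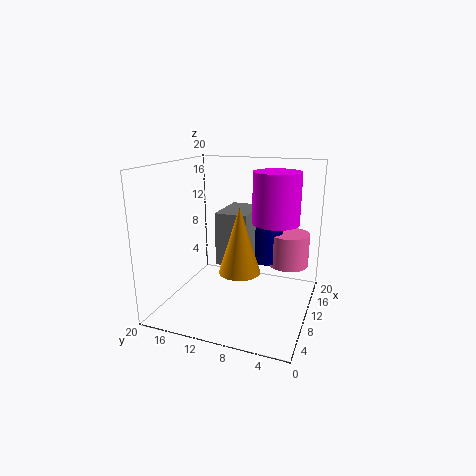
cx_1 = 16; cy_1 = 4; cz_1 = 4.5; r_1 = 3; cx_2 = 15.5; cy_2 = 7.5; r_2 = 2.5; h_2 = 7; cx_3 = 9; cy_3 = 4.5; cz_3 = 13; h_3 = 6.5; cx_4 = 4; cy_4 = 7.5; cz_4 = 8; r_4 = 2.5; cy_5 = 8.5; cz_5 = 6; w_5 = 7; d_5 = 4.5; h_5 = 7.5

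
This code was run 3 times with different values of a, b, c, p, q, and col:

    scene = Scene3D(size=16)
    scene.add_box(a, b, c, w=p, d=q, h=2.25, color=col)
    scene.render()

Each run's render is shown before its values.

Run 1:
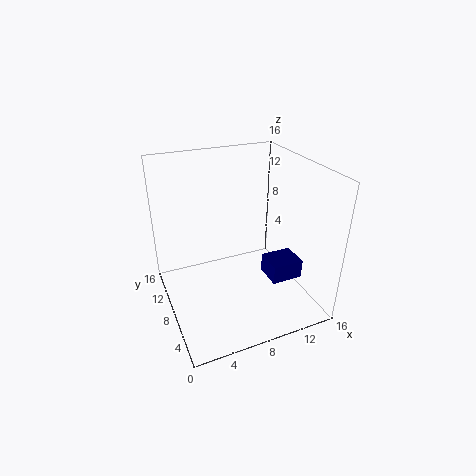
a = 11.5; b = 5.5; c = 2.25; p = 3.75; q = 3.25; col = 'navy'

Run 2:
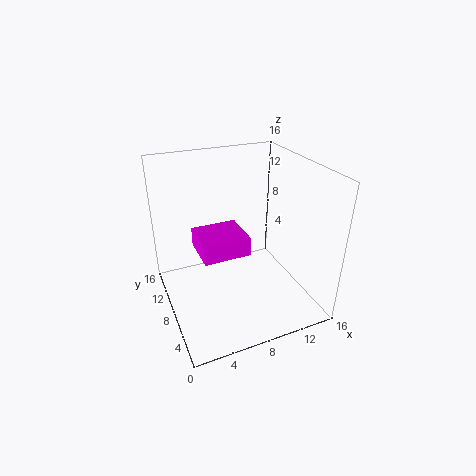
a = 4; b = 7.75; c = 5.5; p = 5.5; q = 5; col = 'magenta'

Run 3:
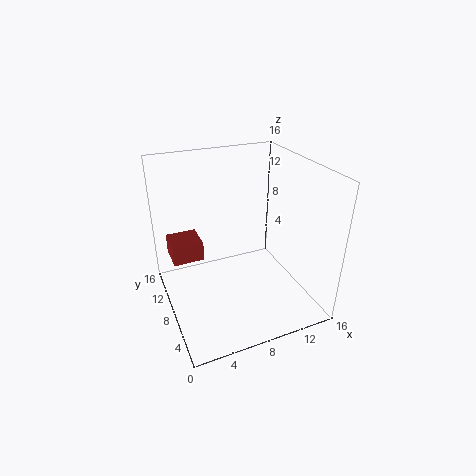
a = 1; b = 9.75; c = 5; p = 3.5; q = 3.5; col = 'brown'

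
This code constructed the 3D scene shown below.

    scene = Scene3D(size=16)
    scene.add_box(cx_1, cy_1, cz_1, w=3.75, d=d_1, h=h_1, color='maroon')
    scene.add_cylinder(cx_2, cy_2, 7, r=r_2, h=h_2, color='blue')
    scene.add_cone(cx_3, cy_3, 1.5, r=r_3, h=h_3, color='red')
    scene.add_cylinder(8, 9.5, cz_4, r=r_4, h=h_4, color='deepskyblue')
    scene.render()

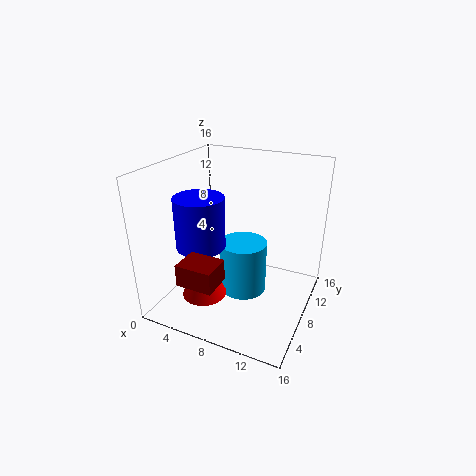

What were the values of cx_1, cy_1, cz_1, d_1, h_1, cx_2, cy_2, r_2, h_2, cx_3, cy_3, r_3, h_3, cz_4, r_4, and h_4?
cx_1 = 5, cy_1 = 0.25, cz_1 = 5.75, d_1 = 3, h_1 = 2.25, cx_2 = 4.25, cy_2 = 6.25, r_2 = 2.75, h_2 = 5.75, cx_3 = 5, cy_3 = 5.25, r_3 = 2.5, h_3 = 5.5, cz_4 = 0.5, r_4 = 2.75, h_4 = 6.25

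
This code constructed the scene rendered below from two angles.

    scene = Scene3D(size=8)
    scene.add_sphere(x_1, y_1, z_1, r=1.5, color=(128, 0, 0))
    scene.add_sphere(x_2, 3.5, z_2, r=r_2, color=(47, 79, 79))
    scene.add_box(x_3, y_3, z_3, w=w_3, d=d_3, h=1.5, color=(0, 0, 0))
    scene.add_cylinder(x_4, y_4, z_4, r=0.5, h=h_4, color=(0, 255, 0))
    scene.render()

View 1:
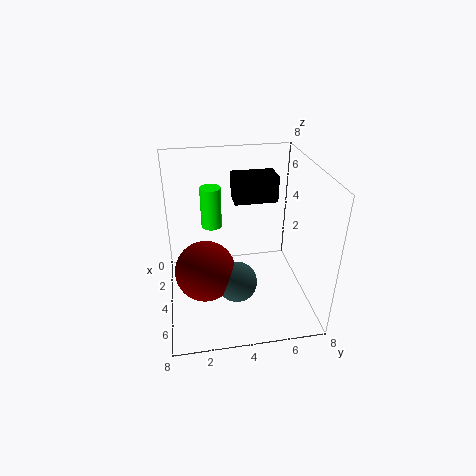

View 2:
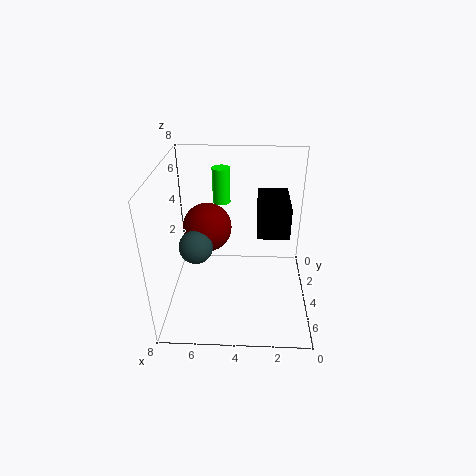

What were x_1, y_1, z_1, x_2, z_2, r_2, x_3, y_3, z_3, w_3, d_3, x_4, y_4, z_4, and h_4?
x_1 = 6
y_1 = 2
z_1 = 3.5
x_2 = 6.5
z_2 = 3
r_2 = 1
x_3 = 1.5
y_3 = 4
z_3 = 5.5
w_3 = 1.5
d_3 = 2.5
x_4 = 5
y_4 = 2.5
z_4 = 5.5
h_4 = 2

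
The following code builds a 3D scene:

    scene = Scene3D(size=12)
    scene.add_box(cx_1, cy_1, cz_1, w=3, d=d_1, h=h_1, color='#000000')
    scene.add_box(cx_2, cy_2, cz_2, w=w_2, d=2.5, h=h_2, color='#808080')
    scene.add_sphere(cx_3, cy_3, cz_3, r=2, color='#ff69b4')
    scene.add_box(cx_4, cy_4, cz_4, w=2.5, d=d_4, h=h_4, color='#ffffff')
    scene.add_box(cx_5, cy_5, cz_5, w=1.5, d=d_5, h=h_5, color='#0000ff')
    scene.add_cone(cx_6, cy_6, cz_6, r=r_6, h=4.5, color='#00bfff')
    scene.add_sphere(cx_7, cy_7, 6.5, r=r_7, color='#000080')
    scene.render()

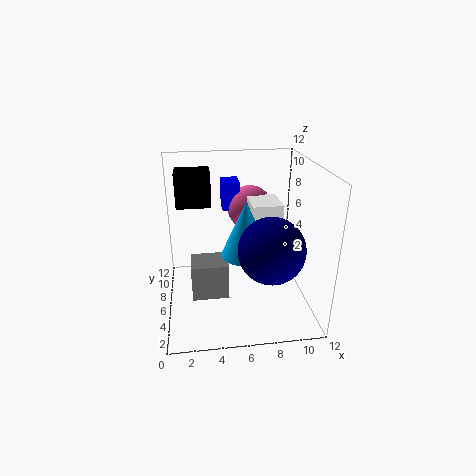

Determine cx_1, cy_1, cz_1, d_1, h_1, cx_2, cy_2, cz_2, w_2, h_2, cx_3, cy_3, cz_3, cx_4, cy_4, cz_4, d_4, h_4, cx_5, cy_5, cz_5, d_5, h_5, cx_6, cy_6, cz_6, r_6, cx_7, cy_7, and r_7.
cx_1 = 1; cy_1 = 8; cz_1 = 8; d_1 = 2.5; h_1 = 3; cx_2 = 2; cy_2 = 4; cz_2 = 1.5; w_2 = 3; h_2 = 3; cx_3 = 7.5; cy_3 = 9; cz_3 = 7.5; cx_4 = 7; cy_4 = 5; cz_4 = 5; d_4 = 3; h_4 = 4; cx_5 = 5; cy_5 = 8.5; cz_5 = 7.5; d_5 = 2; h_5 = 2.5; cx_6 = 6.5; cy_6 = 5; cz_6 = 5; r_6 = 2; cx_7 = 8; cy_7 = 2.5; r_7 = 2.5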